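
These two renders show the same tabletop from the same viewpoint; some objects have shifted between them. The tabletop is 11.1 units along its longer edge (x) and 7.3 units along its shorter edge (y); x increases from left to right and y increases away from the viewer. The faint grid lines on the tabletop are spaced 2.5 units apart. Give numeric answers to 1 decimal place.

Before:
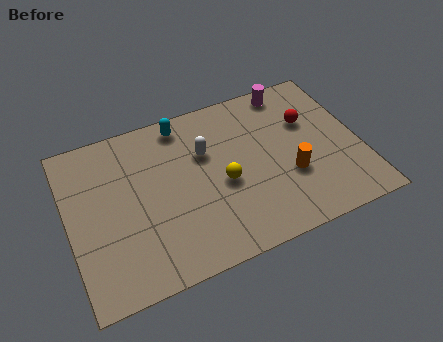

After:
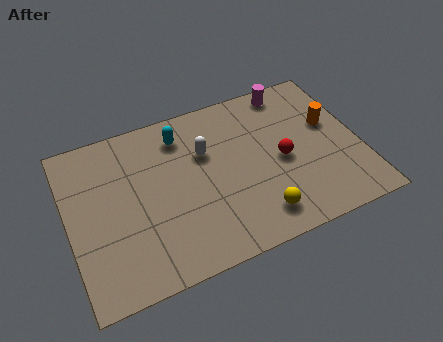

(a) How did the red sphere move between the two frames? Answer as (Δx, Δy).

(-1.2, -1.4)

From the two frames, the red sphere sits at roughly (9.3, 4.8) before and (8.1, 3.4) after.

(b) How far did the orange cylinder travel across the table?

2.5

The orange cylinder was near (8.3, 2.6) before and (10.1, 4.4) after, so it travelled √(1.8² + 1.8²) ≈ 2.5 units.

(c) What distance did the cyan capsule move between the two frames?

0.5

From (4.6, 6.4) to (4.5, 5.9), the cyan capsule covered √(0.1² + 0.5²) ≈ 0.5 units.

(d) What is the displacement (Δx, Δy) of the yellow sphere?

(1.1, -1.9)

The yellow sphere was at about (5.8, 3.2) and moved to about (6.9, 1.3).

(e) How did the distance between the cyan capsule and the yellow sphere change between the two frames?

+1.8

They were about 3.4 units apart before and 5.2 after — 1.8 units further apart.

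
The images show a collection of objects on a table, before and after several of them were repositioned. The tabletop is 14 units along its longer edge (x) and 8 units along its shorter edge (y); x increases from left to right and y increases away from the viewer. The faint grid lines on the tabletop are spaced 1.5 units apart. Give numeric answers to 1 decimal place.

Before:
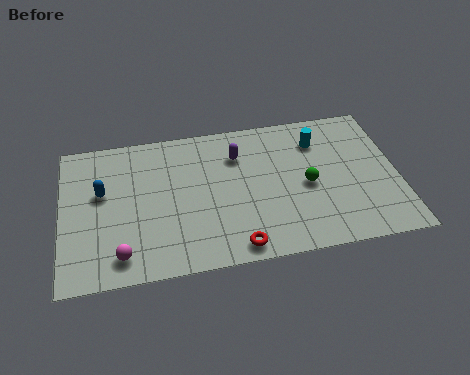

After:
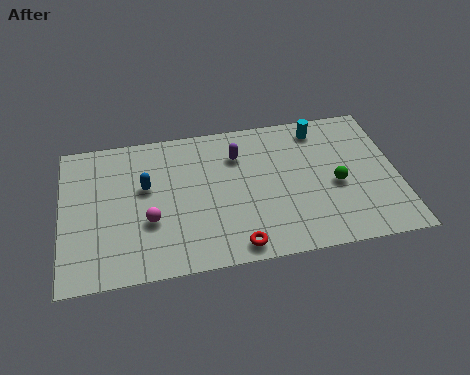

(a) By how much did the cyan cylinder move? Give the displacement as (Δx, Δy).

(0.1, 0.7)

The cyan cylinder started near (10.8, 6.1) and ended near (10.9, 6.8).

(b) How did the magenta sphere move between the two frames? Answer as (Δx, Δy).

(1.2, 1.6)

From the two frames, the magenta sphere sits at roughly (2.4, 1.3) before and (3.6, 2.9) after.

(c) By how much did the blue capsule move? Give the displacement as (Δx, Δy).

(1.8, 0.0)

The blue capsule was at about (1.7, 4.8) and moved to about (3.5, 4.8).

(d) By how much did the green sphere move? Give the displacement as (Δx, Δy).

(1.2, -0.2)

The green sphere was at about (10.2, 3.7) and moved to about (11.4, 3.5).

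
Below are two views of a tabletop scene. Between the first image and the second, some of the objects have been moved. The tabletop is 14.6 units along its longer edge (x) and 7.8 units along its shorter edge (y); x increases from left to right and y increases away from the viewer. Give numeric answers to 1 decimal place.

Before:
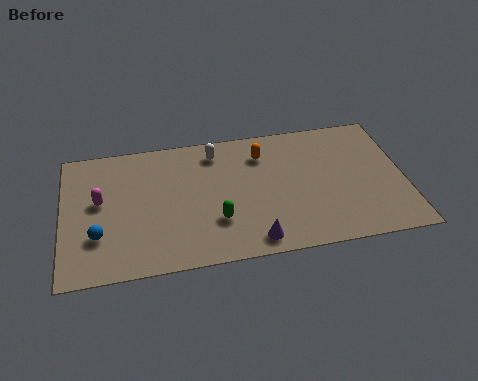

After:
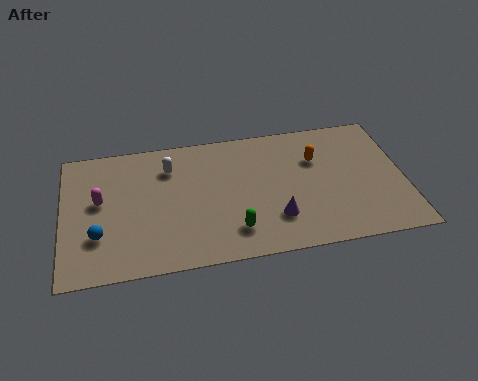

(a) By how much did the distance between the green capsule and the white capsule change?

+0.8

The distance was about 4.1 in the first image and 4.9 in the second, so they moved 0.8 units further apart.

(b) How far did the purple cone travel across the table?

1.5

The purple cone moved from about (8.0, 1.0) to (9.0, 2.1), a distance of √(1.0² + 1.1²) ≈ 1.5.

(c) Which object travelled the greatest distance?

the orange capsule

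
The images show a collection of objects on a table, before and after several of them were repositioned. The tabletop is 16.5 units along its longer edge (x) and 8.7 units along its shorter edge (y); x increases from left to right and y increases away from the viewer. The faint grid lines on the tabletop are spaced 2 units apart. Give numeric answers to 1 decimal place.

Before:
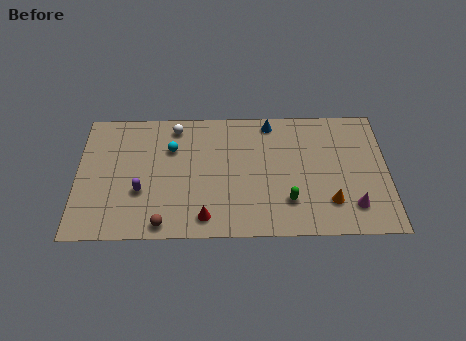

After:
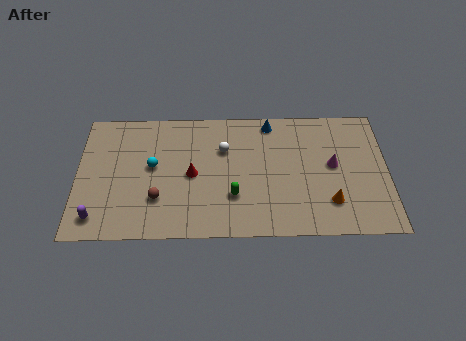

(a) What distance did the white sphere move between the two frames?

3.1

From (5.2, 7.5) to (7.8, 5.9), the white sphere covered √(2.6² + 1.6²) ≈ 3.1 units.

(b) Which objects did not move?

the orange cone and the blue cone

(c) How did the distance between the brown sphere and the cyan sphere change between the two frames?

-2.9

The distance was about 5.1 in the first image and 2.2 in the second, so they moved 2.9 units closer together.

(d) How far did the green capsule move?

2.9

The green capsule moved from about (11.2, 2.3) to (8.3, 2.7), a distance of √(2.9² + 0.4²) ≈ 2.9.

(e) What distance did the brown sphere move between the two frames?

1.7

The brown sphere was near (4.6, 0.9) before and (4.3, 2.6) after, so it travelled √(0.3² + 1.7²) ≈ 1.7 units.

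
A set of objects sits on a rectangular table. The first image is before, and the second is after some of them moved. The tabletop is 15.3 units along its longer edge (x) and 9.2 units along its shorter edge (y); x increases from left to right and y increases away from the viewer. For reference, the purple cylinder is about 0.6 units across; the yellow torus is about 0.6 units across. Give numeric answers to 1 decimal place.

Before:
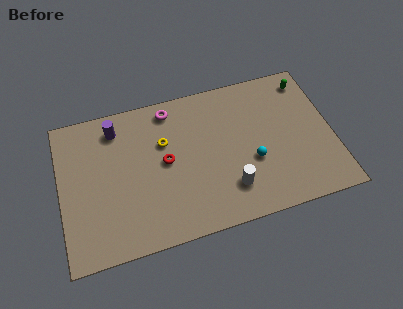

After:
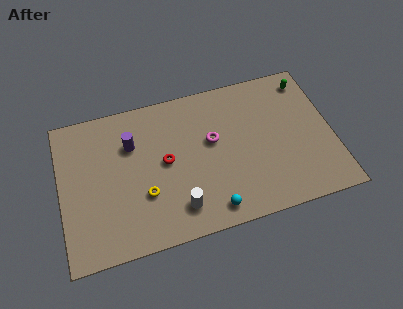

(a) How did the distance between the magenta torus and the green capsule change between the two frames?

-1.7

They were about 7.8 units apart before and 6.1 after — 1.7 units closer together.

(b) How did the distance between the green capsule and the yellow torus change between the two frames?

+2.2

Before: roughly 8.5 units apart; after: 10.7. That's 2.2 units further apart.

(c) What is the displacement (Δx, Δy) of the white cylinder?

(-2.9, -0.4)

The white cylinder started near (9.3, 2.2) and ended near (6.4, 1.8).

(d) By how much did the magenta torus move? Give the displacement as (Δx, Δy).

(2.2, -2.6)

The magenta torus was at about (6.4, 8.0) and moved to about (8.6, 5.4).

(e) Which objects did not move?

the red torus and the green capsule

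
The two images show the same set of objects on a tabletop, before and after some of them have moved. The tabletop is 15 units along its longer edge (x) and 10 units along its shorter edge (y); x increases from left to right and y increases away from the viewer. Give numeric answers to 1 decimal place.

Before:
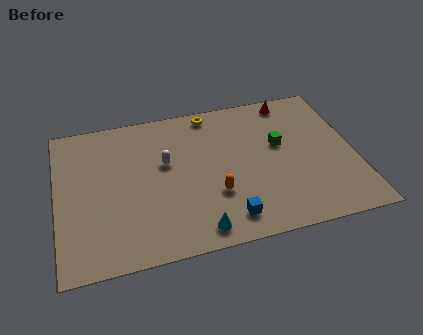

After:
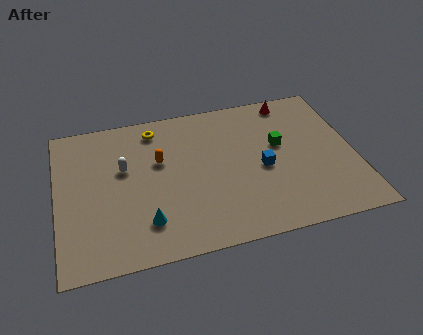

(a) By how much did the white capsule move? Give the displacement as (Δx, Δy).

(-2.1, 0.1)

The white capsule started near (5.5, 6.0) and ended near (3.4, 6.1).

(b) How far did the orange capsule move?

3.9

The orange capsule was near (7.8, 3.3) before and (5.2, 6.2) after, so it travelled √(2.6² + 2.9²) ≈ 3.9 units.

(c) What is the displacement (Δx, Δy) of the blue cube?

(2.0, 2.9)

The blue cube was at about (8.3, 1.6) and moved to about (10.3, 4.5).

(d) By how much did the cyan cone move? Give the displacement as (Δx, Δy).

(-2.5, 1.1)

The cyan cone started near (6.8, 1.2) and ended near (4.3, 2.3).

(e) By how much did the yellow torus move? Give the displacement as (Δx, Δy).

(-2.9, -0.5)

The yellow torus started near (8.0, 9.0) and ended near (5.1, 8.5).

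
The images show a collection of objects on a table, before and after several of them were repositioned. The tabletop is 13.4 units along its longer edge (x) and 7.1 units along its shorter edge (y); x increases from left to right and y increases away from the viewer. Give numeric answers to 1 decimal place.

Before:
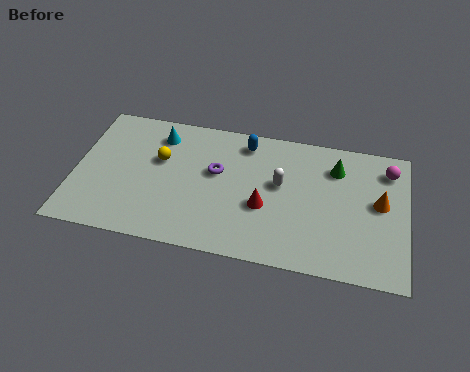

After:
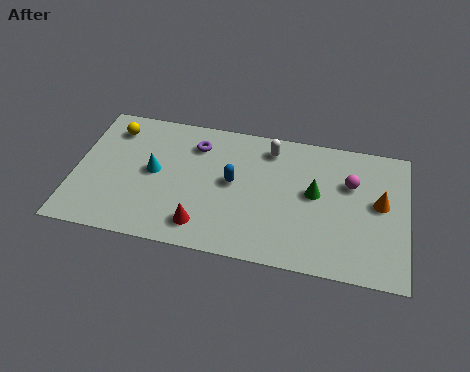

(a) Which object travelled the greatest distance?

the red cone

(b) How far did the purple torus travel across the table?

1.6

The purple torus moved from about (5.7, 4.2) to (4.8, 5.5), a distance of √(0.9² + 1.3²) ≈ 1.6.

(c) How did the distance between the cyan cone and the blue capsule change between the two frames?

-0.3

The distance was about 3.5 in the first image and 3.2 in the second, so they moved 0.3 units closer together.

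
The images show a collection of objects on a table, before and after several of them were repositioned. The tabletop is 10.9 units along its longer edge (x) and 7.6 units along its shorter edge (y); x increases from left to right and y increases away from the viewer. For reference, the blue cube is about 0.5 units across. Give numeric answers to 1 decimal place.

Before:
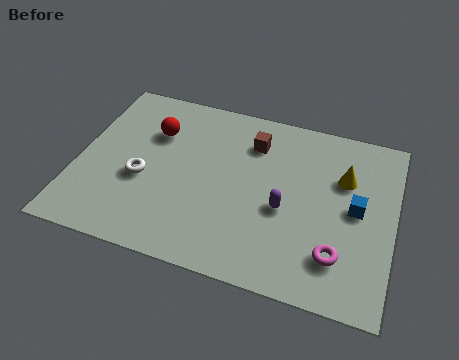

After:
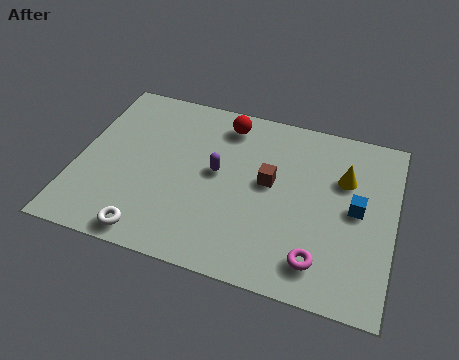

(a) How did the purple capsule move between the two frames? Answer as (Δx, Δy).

(-2.4, 0.9)

The purple capsule was at about (7.2, 3.2) and moved to about (4.8, 4.1).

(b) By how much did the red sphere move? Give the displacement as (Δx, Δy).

(2.4, 1.1)

From the two frames, the red sphere sits at roughly (2.5, 5.3) before and (4.9, 6.4) after.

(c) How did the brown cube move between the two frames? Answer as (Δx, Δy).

(0.7, -1.6)

The brown cube was at about (5.9, 5.8) and moved to about (6.6, 4.2).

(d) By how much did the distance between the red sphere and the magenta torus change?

-1.3

They were about 7.5 units apart before and 6.2 after — 1.3 units closer together.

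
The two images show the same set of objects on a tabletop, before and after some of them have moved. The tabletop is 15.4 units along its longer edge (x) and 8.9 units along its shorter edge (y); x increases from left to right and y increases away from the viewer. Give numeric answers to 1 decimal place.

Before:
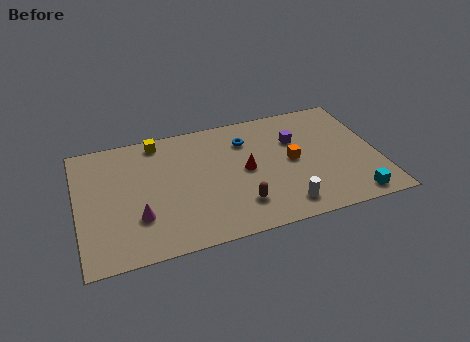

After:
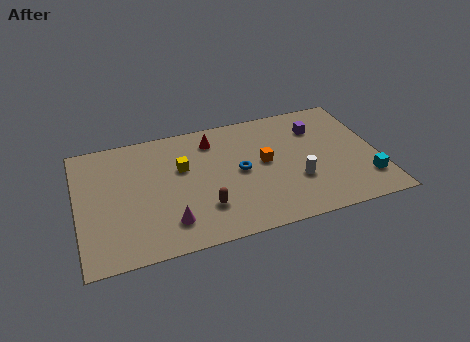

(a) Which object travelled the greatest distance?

the red cone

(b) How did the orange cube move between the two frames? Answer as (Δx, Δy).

(-1.4, 0.3)

The orange cube was at about (11.0, 4.5) and moved to about (9.6, 4.8).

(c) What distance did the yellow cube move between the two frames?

2.5

The yellow cube was near (4.3, 7.9) before and (5.4, 5.6) after, so it travelled √(1.1² + 2.3²) ≈ 2.5 units.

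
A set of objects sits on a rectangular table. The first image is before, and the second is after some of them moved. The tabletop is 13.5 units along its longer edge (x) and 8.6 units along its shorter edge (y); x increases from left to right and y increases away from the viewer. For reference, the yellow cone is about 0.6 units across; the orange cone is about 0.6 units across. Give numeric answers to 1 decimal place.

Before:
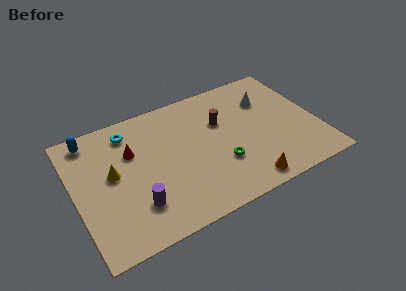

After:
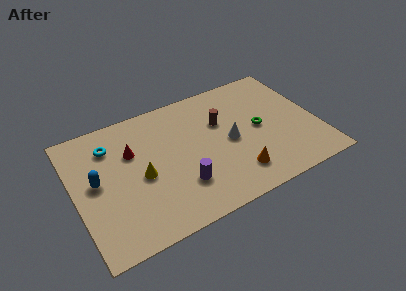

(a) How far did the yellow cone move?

1.7

From (2.1, 4.7) to (3.6, 3.9), the yellow cone covered √(1.5² + 0.8²) ≈ 1.7 units.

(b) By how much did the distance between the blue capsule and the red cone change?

-0.4

The distance was about 2.8 in the first image and 2.4 in the second, so they moved 0.4 units closer together.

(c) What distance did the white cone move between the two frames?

3.1

From (11.0, 6.1) to (8.6, 4.1), the white cone covered √(2.4² + 2.0²) ≈ 3.1 units.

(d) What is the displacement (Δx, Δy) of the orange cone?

(-0.4, 0.8)

The orange cone was at about (9.0, 1.0) and moved to about (8.6, 1.8).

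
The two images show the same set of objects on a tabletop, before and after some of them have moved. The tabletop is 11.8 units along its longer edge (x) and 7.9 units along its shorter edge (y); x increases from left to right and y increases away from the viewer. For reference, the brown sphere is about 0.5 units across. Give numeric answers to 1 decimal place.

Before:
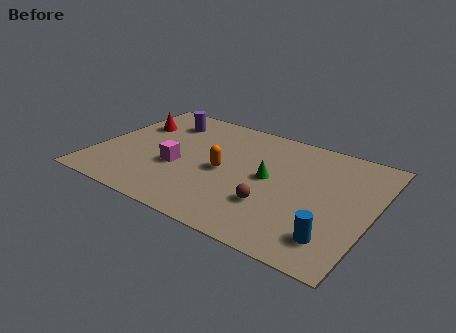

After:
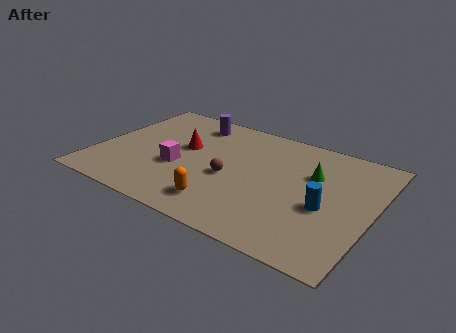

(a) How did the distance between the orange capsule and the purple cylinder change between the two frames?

+1.6

Before: roughly 4.0 units apart; after: 5.6. That's 1.6 units further apart.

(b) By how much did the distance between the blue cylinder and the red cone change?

-3.6

The distance was about 10.0 in the first image and 6.4 in the second, so they moved 3.6 units closer together.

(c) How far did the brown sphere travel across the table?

2.2

The brown sphere moved from about (7.8, 2.4) to (5.8, 3.4), a distance of √(2.0² + 1.0²) ≈ 2.2.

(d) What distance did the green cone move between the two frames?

2.0

From (7.4, 4.1) to (9.1, 5.2), the green cone covered √(1.7² + 1.1²) ≈ 2.0 units.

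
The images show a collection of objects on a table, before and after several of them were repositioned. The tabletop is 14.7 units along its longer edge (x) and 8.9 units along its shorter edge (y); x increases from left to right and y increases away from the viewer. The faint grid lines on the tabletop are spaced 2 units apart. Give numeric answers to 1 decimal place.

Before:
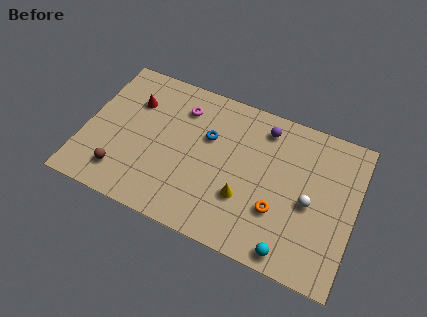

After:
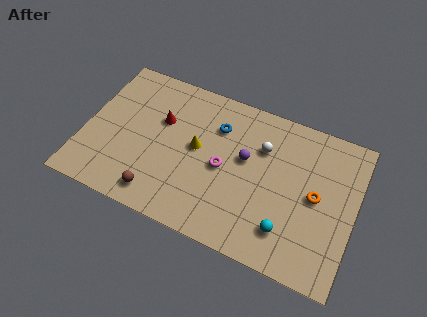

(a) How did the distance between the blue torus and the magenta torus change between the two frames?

+0.4

The distance was about 2.0 in the first image and 2.4 in the second, so they moved 0.4 units further apart.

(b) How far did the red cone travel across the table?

1.7

From (2.4, 6.3) to (4.0, 5.7), the red cone covered √(1.6² + 0.6²) ≈ 1.7 units.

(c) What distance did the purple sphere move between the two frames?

2.3

The purple sphere moved from about (9.5, 7.4) to (8.7, 5.2), a distance of √(0.8² + 2.2²) ≈ 2.3.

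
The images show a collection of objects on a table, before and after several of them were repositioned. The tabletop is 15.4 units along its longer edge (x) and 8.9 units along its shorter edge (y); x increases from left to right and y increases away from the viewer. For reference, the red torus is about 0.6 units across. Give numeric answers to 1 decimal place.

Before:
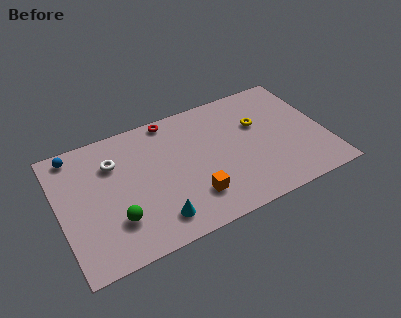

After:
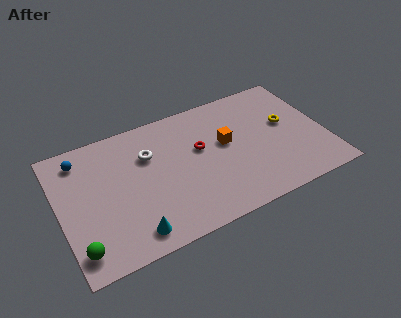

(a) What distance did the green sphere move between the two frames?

2.4

From (3.0, 2.5) to (0.8, 1.5), the green sphere covered √(2.2² + 1.0²) ≈ 2.4 units.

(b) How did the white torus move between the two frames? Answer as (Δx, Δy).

(2.0, -0.3)

The white torus was at about (3.3, 6.4) and moved to about (5.3, 6.1).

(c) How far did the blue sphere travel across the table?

0.6

The blue sphere moved from about (1.2, 7.9) to (1.5, 7.4), a distance of √(0.3² + 0.5²) ≈ 0.6.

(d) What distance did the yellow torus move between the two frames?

1.7

The yellow torus was near (11.7, 5.7) before and (13.3, 5.1) after, so it travelled √(1.6² + 0.6²) ≈ 1.7 units.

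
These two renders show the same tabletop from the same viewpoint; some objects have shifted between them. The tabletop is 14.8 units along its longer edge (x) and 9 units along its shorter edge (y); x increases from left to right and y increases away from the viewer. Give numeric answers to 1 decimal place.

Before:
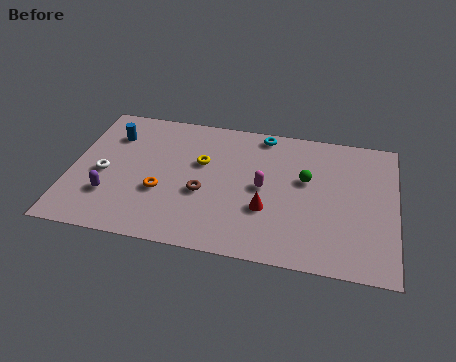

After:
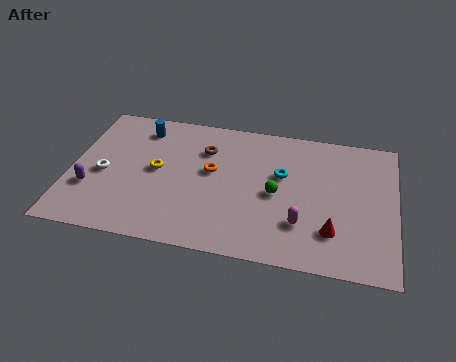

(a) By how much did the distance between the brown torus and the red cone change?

+4.4

They were about 2.9 units apart before and 7.3 after — 4.4 units further apart.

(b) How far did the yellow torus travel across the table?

2.2

From (5.9, 5.6) to (3.9, 4.7), the yellow torus covered √(2.0² + 0.9²) ≈ 2.2 units.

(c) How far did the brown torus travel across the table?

2.9

The brown torus moved from about (6.1, 3.6) to (6.0, 6.5), a distance of √(0.1² + 2.9²) ≈ 2.9.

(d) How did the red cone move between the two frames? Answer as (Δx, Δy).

(3.0, -0.8)

The red cone started near (9.0, 3.1) and ended near (12.0, 2.3).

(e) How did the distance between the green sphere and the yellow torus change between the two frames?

+0.7

They were about 4.8 units apart before and 5.5 after — 0.7 units further apart.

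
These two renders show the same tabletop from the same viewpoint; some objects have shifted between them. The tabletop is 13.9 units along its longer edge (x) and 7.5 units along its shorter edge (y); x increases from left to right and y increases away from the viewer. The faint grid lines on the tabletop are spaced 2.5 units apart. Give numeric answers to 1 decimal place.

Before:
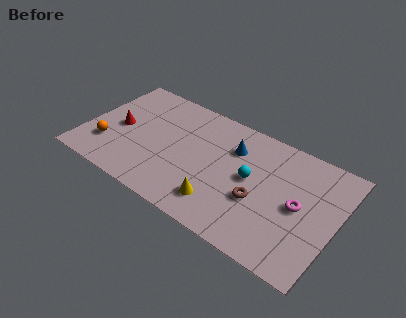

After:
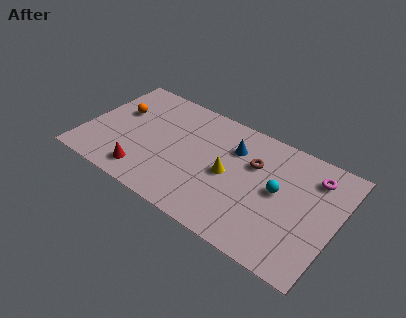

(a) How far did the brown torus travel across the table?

2.2

The brown torus was near (9.8, 2.9) before and (9.2, 5.0) after, so it travelled √(0.6² + 2.1²) ≈ 2.2 units.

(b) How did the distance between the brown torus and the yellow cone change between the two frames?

-0.5

They were about 2.3 units apart before and 1.8 after — 0.5 units closer together.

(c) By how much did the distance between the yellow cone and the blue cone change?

-2.0

Before: roughly 3.8 units apart; after: 1.8. That's 2.0 units closer together.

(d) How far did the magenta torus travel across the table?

2.3

The magenta torus was near (11.9, 3.7) before and (12.4, 5.9) after, so it travelled √(0.5² + 2.2²) ≈ 2.3 units.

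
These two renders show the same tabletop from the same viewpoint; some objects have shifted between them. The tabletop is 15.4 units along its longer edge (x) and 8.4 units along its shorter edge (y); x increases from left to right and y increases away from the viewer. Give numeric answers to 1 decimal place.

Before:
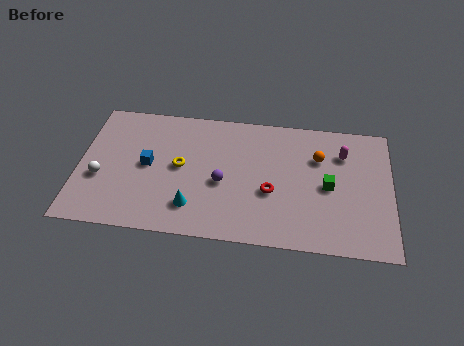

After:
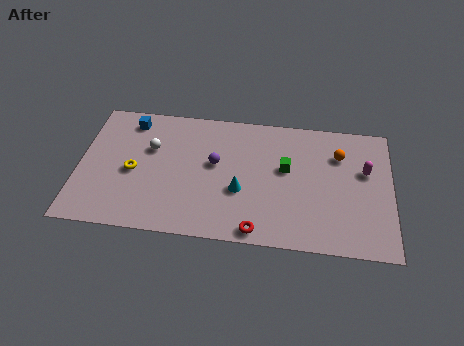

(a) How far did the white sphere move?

3.3

The white sphere moved from about (1.1, 3.2) to (3.5, 5.4), a distance of √(2.4² + 2.2²) ≈ 3.3.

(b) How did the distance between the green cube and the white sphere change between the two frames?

-4.5

Before: roughly 11.2 units apart; after: 6.7. That's 4.5 units closer together.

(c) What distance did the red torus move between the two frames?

2.6

The red torus moved from about (9.5, 3.3) to (8.9, 0.8), a distance of √(0.6² + 2.5²) ≈ 2.6.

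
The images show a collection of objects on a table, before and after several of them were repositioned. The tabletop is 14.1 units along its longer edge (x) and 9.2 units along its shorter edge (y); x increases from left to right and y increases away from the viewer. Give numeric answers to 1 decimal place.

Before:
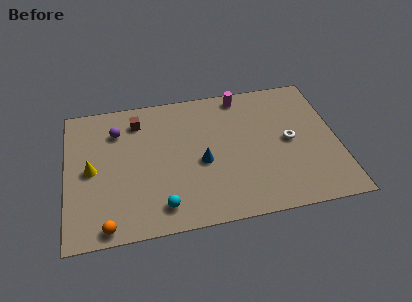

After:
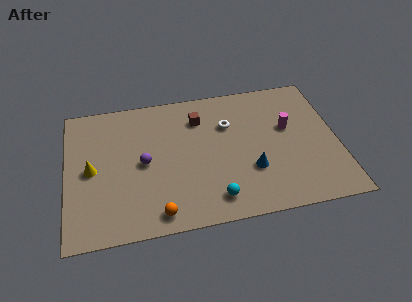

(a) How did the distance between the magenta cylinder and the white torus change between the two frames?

-1.1

Before: roughly 4.3 units apart; after: 3.2. That's 1.1 units closer together.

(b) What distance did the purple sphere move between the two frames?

2.7

From (2.7, 6.9) to (4.0, 4.5), the purple sphere covered √(1.3² + 2.4²) ≈ 2.7 units.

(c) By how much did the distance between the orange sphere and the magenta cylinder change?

-2.1

They were about 10.4 units apart before and 8.3 after — 2.1 units closer together.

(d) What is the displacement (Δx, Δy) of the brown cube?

(3.2, -0.4)

From the two frames, the brown cube sits at roughly (3.8, 7.4) before and (7.0, 7.0) after.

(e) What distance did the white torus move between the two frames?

3.5

From (11.6, 4.6) to (8.5, 6.3), the white torus covered √(3.1² + 1.7²) ≈ 3.5 units.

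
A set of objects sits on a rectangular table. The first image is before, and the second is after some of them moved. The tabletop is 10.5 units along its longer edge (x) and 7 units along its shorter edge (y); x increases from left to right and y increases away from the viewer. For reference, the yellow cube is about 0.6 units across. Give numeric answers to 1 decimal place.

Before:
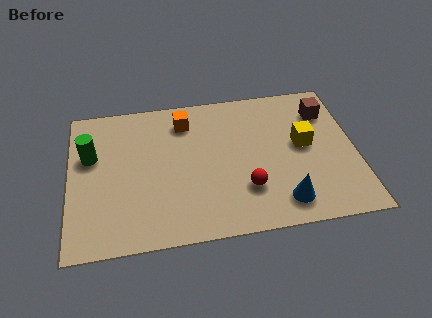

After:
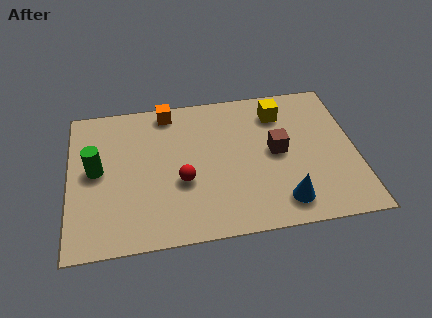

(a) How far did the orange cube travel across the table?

0.8

The orange cube moved from about (4.3, 5.6) to (3.7, 6.2), a distance of √(0.6² + 0.6²) ≈ 0.8.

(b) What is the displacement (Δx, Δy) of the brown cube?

(-1.9, -1.7)

The brown cube was at about (9.5, 5.3) and moved to about (7.6, 3.6).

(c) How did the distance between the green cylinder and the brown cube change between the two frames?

-2.1

Before: roughly 8.7 units apart; after: 6.6. That's 2.1 units closer together.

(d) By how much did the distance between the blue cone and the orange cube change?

+0.8

Before: roughly 5.6 units apart; after: 6.4. That's 0.8 units further apart.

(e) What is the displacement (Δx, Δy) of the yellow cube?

(-0.8, 1.7)

From the two frames, the yellow cube sits at roughly (8.6, 3.8) before and (7.8, 5.5) after.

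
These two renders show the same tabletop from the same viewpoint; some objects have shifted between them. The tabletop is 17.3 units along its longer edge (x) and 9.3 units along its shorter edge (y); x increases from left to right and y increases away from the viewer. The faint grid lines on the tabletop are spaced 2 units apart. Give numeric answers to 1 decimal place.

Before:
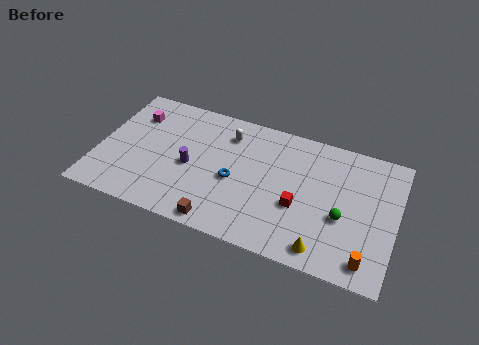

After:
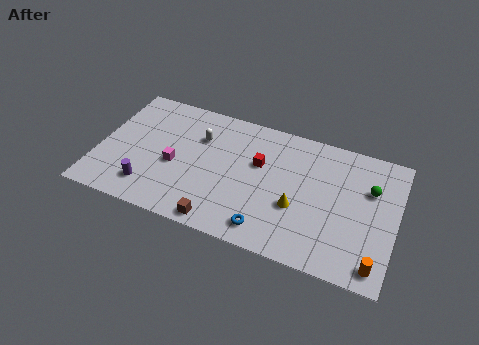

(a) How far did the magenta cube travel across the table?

4.0

From (1.8, 6.9) to (4.5, 4.0), the magenta cube covered √(2.7² + 2.9²) ≈ 4.0 units.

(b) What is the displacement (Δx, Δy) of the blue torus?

(2.2, -2.7)

The blue torus was at about (8.0, 4.1) and moved to about (10.2, 1.4).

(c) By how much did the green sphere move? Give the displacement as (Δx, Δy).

(1.4, 2.5)

The green sphere started near (14.3, 3.7) and ended near (15.7, 6.2).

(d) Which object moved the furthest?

the magenta cube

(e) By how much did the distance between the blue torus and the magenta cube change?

-0.5

They were about 6.8 units apart before and 6.3 after — 0.5 units closer together.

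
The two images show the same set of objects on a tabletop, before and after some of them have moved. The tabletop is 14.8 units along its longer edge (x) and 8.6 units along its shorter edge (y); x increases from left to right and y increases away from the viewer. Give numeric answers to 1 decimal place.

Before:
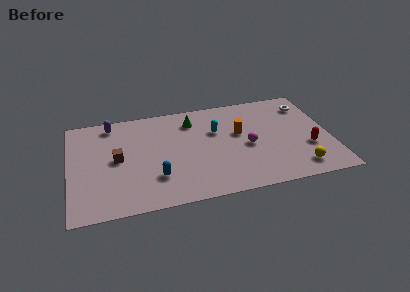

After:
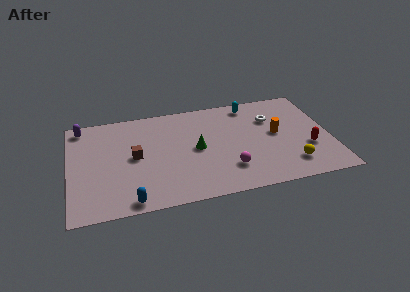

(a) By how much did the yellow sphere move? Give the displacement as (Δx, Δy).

(-0.4, 0.4)

The yellow sphere started near (12.8, 1.4) and ended near (12.4, 1.8).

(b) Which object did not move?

the red capsule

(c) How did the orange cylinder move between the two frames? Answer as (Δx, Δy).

(2.1, -0.5)

From the two frames, the orange cylinder sits at roughly (9.7, 5.1) before and (11.8, 4.6) after.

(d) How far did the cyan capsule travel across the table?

2.8

The cyan capsule moved from about (8.4, 5.6) to (10.5, 7.5), a distance of √(2.1² + 1.9²) ≈ 2.8.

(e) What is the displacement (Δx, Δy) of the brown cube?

(1.0, 0.0)

The brown cube was at about (2.7, 4.4) and moved to about (3.7, 4.4).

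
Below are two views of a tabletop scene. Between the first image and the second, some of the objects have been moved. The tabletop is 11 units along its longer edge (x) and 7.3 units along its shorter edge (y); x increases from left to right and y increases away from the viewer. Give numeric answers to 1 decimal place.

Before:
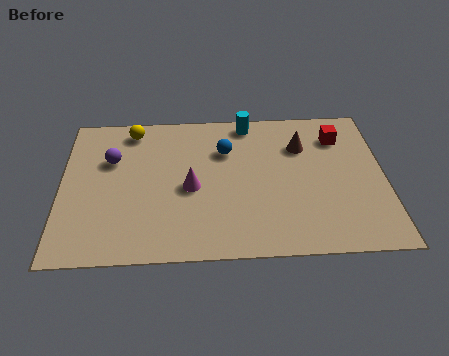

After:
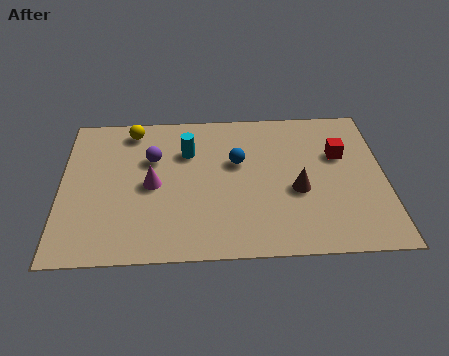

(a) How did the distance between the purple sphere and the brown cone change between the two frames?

-1.3

The distance was about 6.5 in the first image and 5.2 in the second, so they moved 1.3 units closer together.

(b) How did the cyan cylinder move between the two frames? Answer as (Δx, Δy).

(-2.1, -1.4)

The cyan cylinder was at about (6.4, 6.5) and moved to about (4.3, 5.1).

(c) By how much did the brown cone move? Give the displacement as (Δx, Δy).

(-0.2, -2.2)

The brown cone was at about (8.2, 5.2) and moved to about (8.0, 3.0).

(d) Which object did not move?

the yellow sphere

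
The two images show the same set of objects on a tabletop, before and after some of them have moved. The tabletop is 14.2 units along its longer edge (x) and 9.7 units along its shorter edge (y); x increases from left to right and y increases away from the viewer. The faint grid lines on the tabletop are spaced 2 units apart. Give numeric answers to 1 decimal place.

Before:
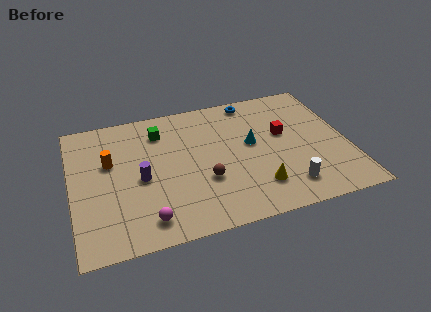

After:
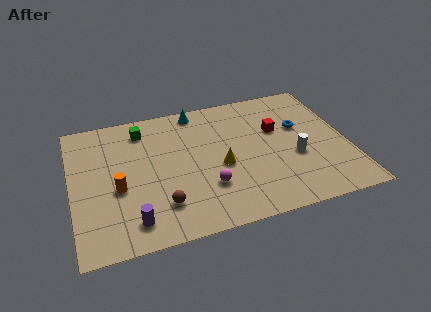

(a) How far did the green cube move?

1.0

The green cube moved from about (4.7, 7.6) to (3.8, 8.0), a distance of √(0.9² + 0.4²) ≈ 1.0.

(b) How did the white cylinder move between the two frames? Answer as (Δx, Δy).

(0.6, 2.0)

The white cylinder started near (10.8, 1.8) and ended near (11.4, 3.8).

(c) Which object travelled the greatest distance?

the cyan cone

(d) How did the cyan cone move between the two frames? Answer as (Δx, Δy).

(-2.6, 3.3)

The cyan cone started near (9.3, 5.4) and ended near (6.7, 8.7).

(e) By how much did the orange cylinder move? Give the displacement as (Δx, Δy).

(0.3, -2.0)

The orange cylinder was at about (2.0, 6.0) and moved to about (2.3, 4.0).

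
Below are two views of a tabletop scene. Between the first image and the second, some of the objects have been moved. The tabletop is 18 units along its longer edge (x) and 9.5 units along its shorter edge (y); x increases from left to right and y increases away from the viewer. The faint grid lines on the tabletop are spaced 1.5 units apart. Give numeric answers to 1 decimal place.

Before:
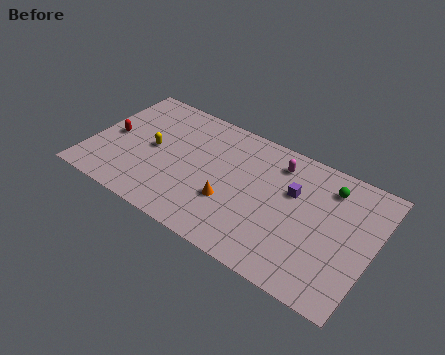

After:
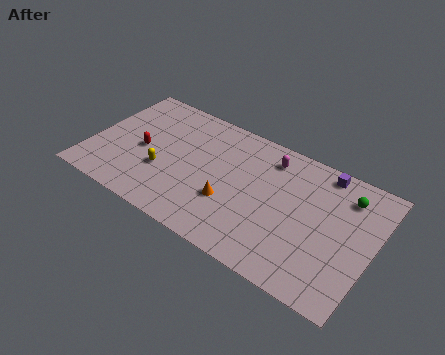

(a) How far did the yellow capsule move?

1.7

The yellow capsule moved from about (3.9, 4.8) to (4.8, 3.4), a distance of √(0.9² + 1.4²) ≈ 1.7.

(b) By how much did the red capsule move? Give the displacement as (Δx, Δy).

(2.0, -0.2)

From the two frames, the red capsule sits at roughly (1.3, 4.6) before and (3.3, 4.4) after.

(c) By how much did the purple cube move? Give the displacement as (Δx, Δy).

(1.6, 2.4)

The purple cube started near (12.8, 6.1) and ended near (14.4, 8.5).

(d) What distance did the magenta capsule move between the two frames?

0.5

The magenta capsule moved from about (11.6, 7.7) to (11.1, 7.8), a distance of √(0.5² + 0.1²) ≈ 0.5.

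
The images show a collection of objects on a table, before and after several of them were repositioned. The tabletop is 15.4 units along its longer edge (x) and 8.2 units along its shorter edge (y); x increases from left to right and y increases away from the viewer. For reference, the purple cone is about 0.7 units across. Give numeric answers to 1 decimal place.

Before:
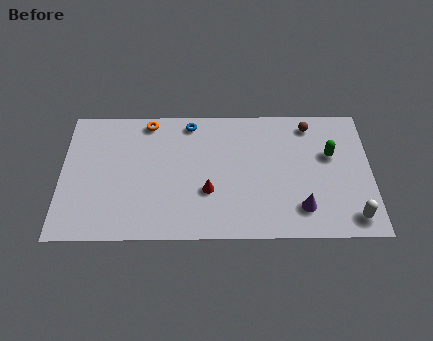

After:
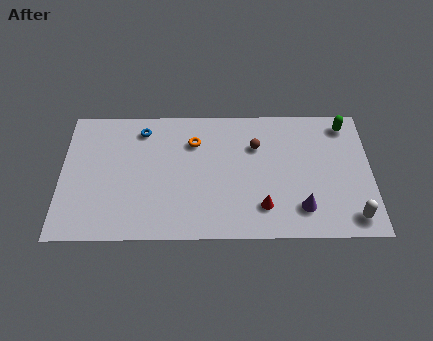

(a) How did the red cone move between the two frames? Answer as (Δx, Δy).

(2.7, -1.0)

The red cone started near (7.3, 2.9) and ended near (10.0, 1.9).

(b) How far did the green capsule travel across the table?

2.1

From (13.4, 5.1) to (14.2, 7.0), the green capsule covered √(0.8² + 1.9²) ≈ 2.1 units.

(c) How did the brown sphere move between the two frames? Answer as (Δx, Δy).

(-2.7, -1.3)

The brown sphere started near (12.4, 7.0) and ended near (9.7, 5.7).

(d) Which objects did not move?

the purple cone and the white capsule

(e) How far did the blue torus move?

2.4

The blue torus moved from about (6.4, 7.2) to (4.0, 6.8), a distance of √(2.4² + 0.4²) ≈ 2.4.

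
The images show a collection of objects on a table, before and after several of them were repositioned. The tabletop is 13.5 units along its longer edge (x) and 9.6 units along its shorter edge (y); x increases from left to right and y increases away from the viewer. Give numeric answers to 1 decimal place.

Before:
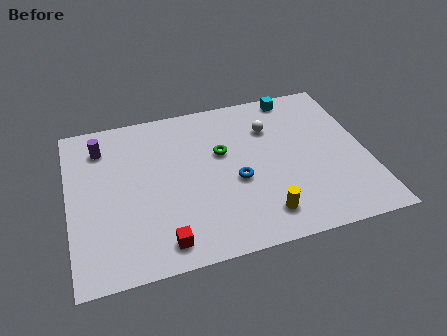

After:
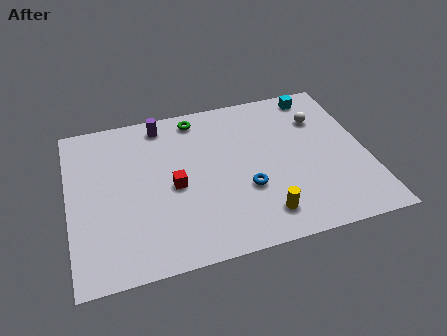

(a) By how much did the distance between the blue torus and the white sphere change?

+1.7

Before: roughly 3.4 units apart; after: 5.1. That's 1.7 units further apart.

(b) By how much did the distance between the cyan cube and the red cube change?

-1.9

The distance was about 9.9 in the first image and 8.0 in the second, so they moved 1.9 units closer together.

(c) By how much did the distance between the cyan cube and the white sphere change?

-0.6

The distance was about 2.2 in the first image and 1.6 in the second, so they moved 0.6 units closer together.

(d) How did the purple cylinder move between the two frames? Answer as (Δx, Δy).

(2.8, 0.8)

The purple cylinder started near (1.6, 7.6) and ended near (4.4, 8.4).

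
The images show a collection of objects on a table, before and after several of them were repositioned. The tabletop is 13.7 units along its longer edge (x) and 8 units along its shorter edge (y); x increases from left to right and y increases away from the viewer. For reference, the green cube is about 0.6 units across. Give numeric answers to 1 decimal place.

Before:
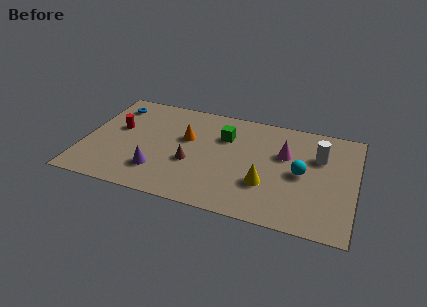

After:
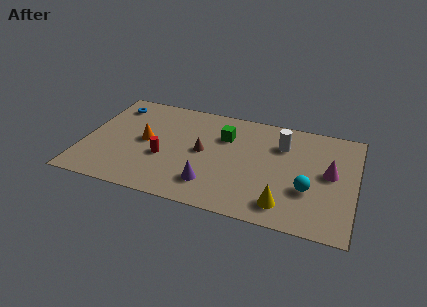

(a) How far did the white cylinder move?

1.9

The white cylinder was near (11.8, 5.4) before and (9.9, 5.8) after, so it travelled √(1.9² + 0.4²) ≈ 1.9 units.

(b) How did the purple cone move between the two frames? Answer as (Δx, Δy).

(2.7, -0.2)

The purple cone was at about (3.9, 2.0) and moved to about (6.6, 1.8).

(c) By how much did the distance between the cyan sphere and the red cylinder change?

-2.1

Before: roughly 9.4 units apart; after: 7.3. That's 2.1 units closer together.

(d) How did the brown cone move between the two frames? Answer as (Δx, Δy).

(0.5, 1.0)

The brown cone was at about (5.5, 3.1) and moved to about (6.0, 4.1).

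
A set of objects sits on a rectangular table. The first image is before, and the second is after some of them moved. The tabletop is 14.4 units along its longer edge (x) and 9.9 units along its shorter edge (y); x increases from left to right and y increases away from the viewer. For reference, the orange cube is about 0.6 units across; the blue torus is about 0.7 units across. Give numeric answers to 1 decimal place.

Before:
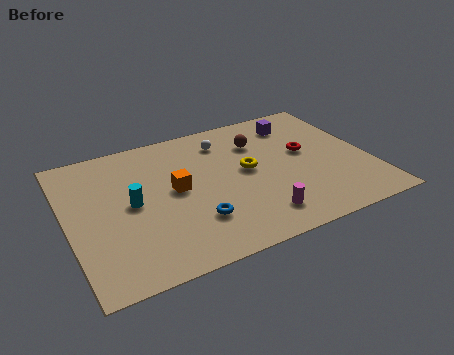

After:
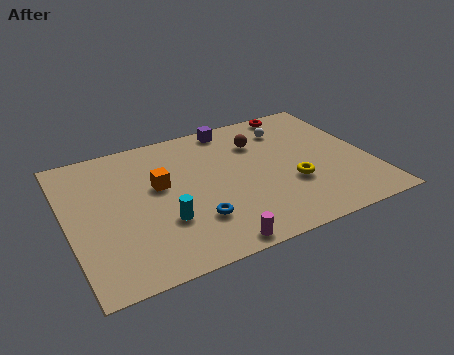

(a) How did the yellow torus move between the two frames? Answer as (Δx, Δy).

(1.9, -1.8)

The yellow torus started near (8.6, 5.3) and ended near (10.5, 3.5).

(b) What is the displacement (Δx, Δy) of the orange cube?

(-0.7, 0.6)

From the two frames, the orange cube sits at roughly (5.1, 5.2) before and (4.4, 5.8) after.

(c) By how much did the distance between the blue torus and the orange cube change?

+0.8

Before: roughly 2.6 units apart; after: 3.4. That's 0.8 units further apart.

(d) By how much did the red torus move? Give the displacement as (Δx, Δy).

(0.1, 3.4)

The red torus was at about (11.5, 5.6) and moved to about (11.6, 9.0).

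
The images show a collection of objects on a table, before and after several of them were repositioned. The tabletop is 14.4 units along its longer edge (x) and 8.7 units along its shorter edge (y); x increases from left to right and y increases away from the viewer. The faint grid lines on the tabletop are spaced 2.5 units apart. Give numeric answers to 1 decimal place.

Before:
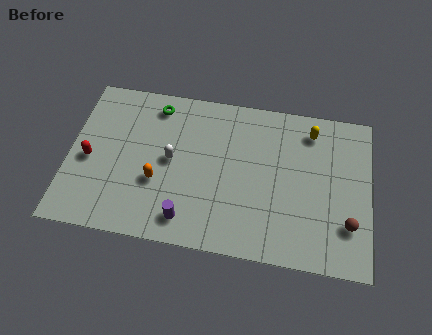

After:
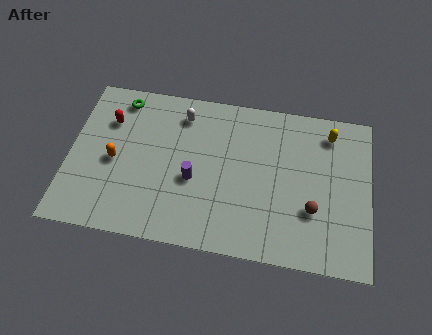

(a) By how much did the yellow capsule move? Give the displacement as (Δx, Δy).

(0.9, 0.0)

The yellow capsule started near (11.5, 7.2) and ended near (12.4, 7.2).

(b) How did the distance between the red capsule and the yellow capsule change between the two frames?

-0.4

The distance was about 11.0 in the first image and 10.6 in the second, so they moved 0.4 units closer together.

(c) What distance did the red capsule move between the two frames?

2.4

The red capsule was near (1.0, 3.9) before and (1.8, 6.2) after, so it travelled √(0.8² + 2.3²) ≈ 2.4 units.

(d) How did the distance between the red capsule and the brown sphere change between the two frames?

-2.1

Before: roughly 12.5 units apart; after: 10.4. That's 2.1 units closer together.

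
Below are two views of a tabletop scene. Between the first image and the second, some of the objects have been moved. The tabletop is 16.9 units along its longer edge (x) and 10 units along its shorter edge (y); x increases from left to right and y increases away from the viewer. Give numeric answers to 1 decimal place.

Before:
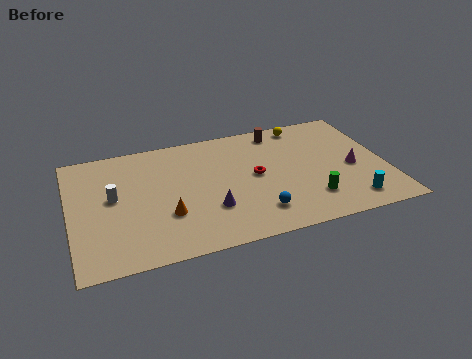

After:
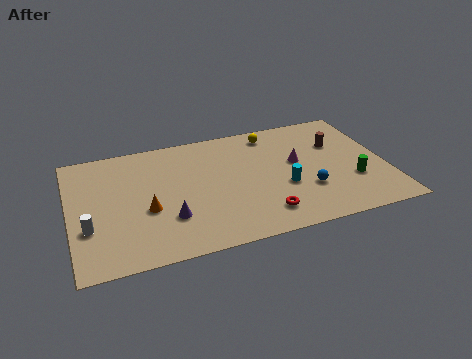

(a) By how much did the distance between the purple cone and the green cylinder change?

+4.6

They were about 5.3 units apart before and 9.9 after — 4.6 units further apart.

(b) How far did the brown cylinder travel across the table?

3.6

The brown cylinder moved from about (11.5, 8.7) to (14.5, 6.7), a distance of √(3.0² + 2.0²) ≈ 3.6.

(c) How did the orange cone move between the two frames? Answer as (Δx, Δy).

(-1.0, 0.7)

The orange cone started near (5.0, 3.3) and ended near (4.0, 4.0).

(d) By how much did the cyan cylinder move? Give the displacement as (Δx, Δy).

(-3.4, 2.2)

The cyan cylinder was at about (14.7, 1.6) and moved to about (11.3, 3.8).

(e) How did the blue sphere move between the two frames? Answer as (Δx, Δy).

(2.8, 1.1)

The blue sphere started near (9.7, 2.1) and ended near (12.5, 3.2).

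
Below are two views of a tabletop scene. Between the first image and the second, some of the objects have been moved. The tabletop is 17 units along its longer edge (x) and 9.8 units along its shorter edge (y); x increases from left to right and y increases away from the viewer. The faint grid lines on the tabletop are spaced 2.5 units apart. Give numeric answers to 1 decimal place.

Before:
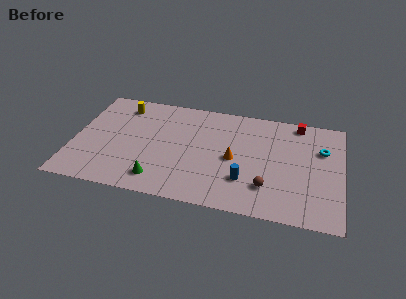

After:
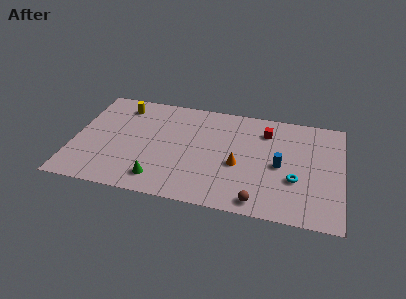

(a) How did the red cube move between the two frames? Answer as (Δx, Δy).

(-2.0, -1.2)

The red cube was at about (14.1, 8.8) and moved to about (12.1, 7.6).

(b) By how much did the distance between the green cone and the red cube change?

-2.3

They were about 11.1 units apart before and 8.8 after — 2.3 units closer together.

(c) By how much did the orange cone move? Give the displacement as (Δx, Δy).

(0.3, -0.5)

From the two frames, the orange cone sits at roughly (10.2, 4.6) before and (10.5, 4.1) after.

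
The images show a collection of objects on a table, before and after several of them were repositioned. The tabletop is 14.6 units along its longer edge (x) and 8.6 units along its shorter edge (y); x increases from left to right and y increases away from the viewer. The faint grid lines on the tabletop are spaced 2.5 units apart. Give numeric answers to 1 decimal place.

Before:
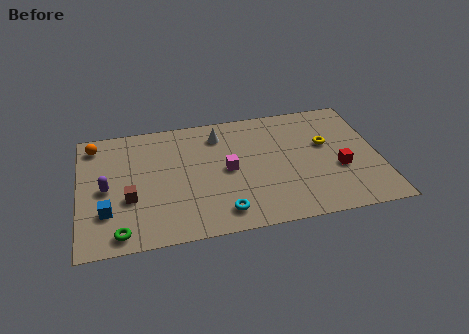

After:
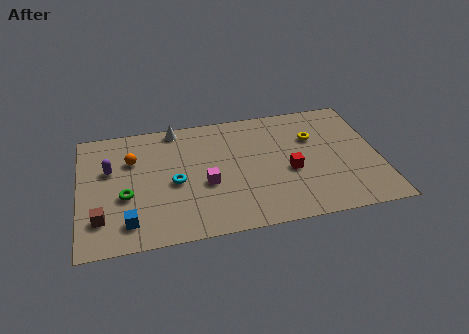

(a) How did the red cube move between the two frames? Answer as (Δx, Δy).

(-2.4, 0.3)

From the two frames, the red cube sits at roughly (12.6, 3.3) before and (10.2, 3.6) after.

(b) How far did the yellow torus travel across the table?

0.8

The yellow torus was near (12.1, 5.2) before and (11.5, 5.8) after, so it travelled √(0.6² + 0.6²) ≈ 0.8 units.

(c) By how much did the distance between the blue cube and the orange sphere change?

-0.5

The distance was about 4.8 in the first image and 4.3 in the second, so they moved 0.5 units closer together.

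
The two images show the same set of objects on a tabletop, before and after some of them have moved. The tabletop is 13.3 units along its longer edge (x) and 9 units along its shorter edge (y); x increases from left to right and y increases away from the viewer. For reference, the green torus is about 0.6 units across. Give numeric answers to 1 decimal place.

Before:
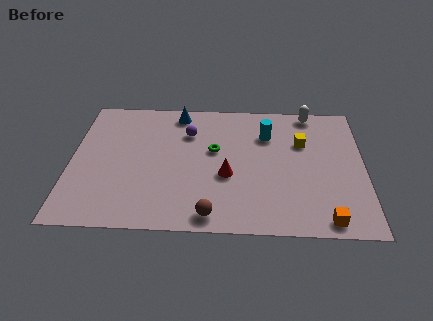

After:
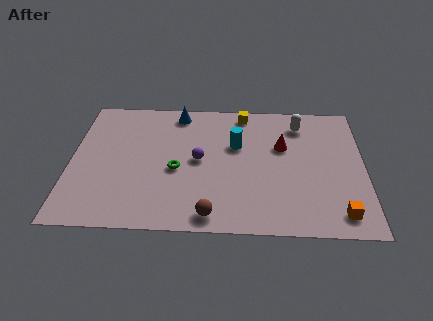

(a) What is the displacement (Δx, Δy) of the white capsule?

(-0.5, -0.9)

The white capsule started near (10.9, 8.2) and ended near (10.4, 7.3).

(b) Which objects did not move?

the brown sphere and the blue cone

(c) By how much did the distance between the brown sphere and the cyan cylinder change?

-1.2

They were about 6.0 units apart before and 4.8 after — 1.2 units closer together.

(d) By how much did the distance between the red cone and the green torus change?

+3.3

Before: roughly 1.8 units apart; after: 5.1. That's 3.3 units further apart.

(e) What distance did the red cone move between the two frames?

3.3

The red cone moved from about (7.1, 3.6) to (9.6, 5.7), a distance of √(2.5² + 2.1²) ≈ 3.3.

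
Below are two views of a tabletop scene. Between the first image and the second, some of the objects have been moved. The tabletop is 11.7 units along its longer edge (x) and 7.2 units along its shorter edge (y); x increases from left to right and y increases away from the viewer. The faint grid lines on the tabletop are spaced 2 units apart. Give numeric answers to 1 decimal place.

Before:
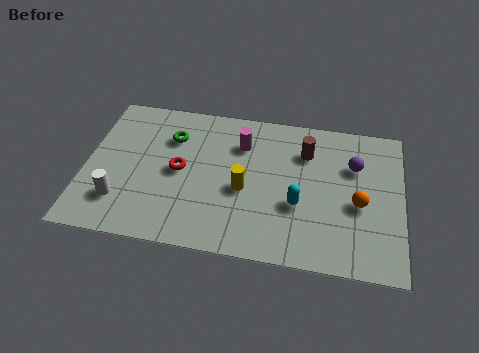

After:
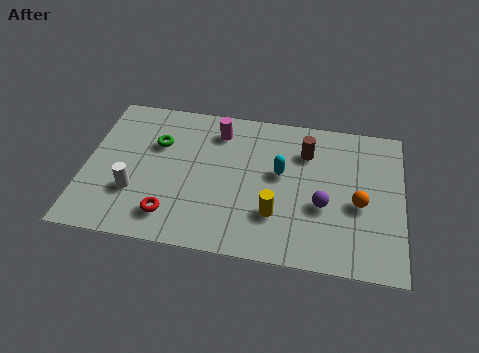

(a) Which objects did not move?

the brown cylinder and the orange sphere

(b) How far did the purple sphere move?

2.4

From (9.9, 4.9) to (8.8, 2.8), the purple sphere covered √(1.1² + 2.1²) ≈ 2.4 units.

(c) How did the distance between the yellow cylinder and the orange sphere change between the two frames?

-1.0

The distance was about 4.2 in the first image and 3.2 in the second, so they moved 1.0 units closer together.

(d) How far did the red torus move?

2.2

The red torus was near (3.5, 3.6) before and (3.3, 1.4) after, so it travelled √(0.2² + 2.2²) ≈ 2.2 units.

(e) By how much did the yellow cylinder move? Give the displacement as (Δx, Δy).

(1.2, -1.0)

From the two frames, the yellow cylinder sits at roughly (5.9, 3.1) before and (7.1, 2.1) after.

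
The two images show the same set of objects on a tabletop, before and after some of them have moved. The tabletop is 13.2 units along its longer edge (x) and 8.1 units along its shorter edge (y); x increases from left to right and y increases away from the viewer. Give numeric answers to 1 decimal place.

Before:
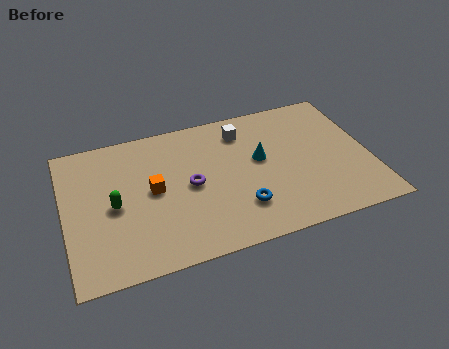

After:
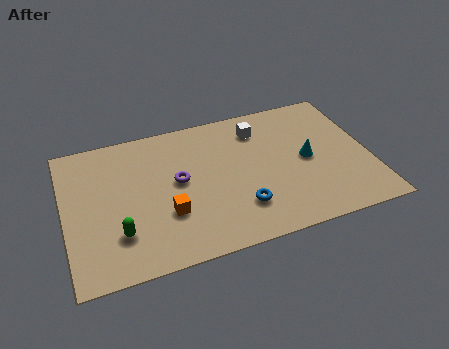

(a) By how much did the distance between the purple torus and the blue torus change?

+0.6

They were about 2.8 units apart before and 3.4 after — 0.6 units further apart.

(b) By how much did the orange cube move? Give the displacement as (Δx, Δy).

(0.5, -1.5)

The orange cube was at about (3.8, 4.2) and moved to about (4.3, 2.7).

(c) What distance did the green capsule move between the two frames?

1.6

From (2.1, 3.8) to (2.2, 2.2), the green capsule covered √(0.1² + 1.6²) ≈ 1.6 units.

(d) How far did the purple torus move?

0.6

From (5.4, 4.0) to (4.9, 4.4), the purple torus covered √(0.5² + 0.4²) ≈ 0.6 units.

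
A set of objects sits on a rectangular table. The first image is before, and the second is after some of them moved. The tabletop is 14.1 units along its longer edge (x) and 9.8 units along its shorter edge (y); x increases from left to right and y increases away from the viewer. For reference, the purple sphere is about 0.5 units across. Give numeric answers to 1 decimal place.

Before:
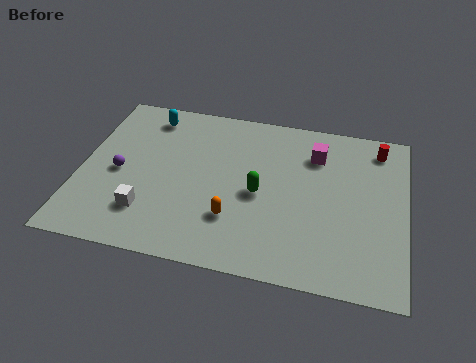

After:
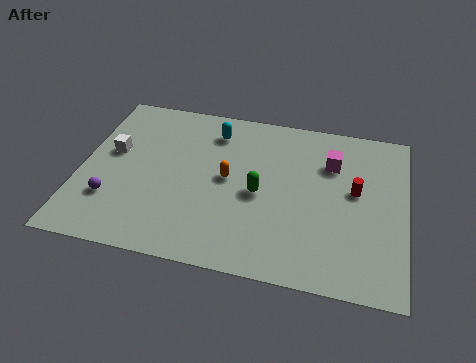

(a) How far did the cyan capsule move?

2.9

From (2.7, 8.3) to (5.6, 7.9), the cyan capsule covered √(2.9² + 0.4²) ≈ 2.9 units.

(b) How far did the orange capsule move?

2.3

The orange capsule was near (6.8, 2.8) before and (6.4, 5.1) after, so it travelled √(0.4² + 2.3²) ≈ 2.3 units.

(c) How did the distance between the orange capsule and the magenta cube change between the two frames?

-0.9

They were about 5.7 units apart before and 4.8 after — 0.9 units closer together.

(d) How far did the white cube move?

3.8

The white cube was near (3.1, 2.4) before and (1.3, 5.7) after, so it travelled √(1.8² + 3.3²) ≈ 3.8 units.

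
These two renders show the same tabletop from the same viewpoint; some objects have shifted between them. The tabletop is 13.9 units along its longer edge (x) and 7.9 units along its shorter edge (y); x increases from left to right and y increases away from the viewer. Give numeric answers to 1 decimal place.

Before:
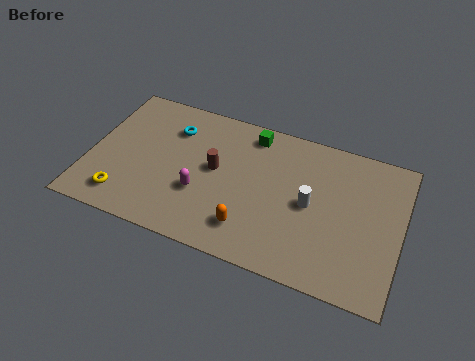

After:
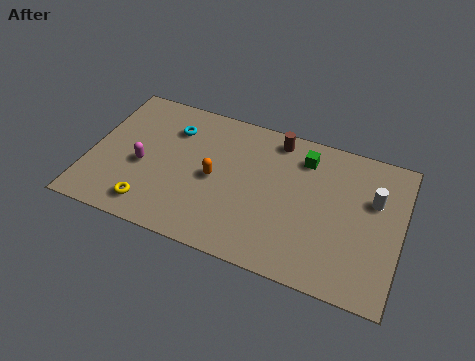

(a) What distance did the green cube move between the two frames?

2.5

The green cube was near (7.0, 6.8) before and (9.4, 6.3) after, so it travelled √(2.4² + 0.5²) ≈ 2.5 units.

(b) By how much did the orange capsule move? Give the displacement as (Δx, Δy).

(-1.8, 2.1)

The orange capsule started near (7.4, 1.7) and ended near (5.6, 3.8).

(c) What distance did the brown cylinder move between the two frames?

3.6

The brown cylinder was near (5.6, 4.3) before and (8.1, 6.9) after, so it travelled √(2.5² + 2.6²) ≈ 3.6 units.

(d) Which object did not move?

the cyan torus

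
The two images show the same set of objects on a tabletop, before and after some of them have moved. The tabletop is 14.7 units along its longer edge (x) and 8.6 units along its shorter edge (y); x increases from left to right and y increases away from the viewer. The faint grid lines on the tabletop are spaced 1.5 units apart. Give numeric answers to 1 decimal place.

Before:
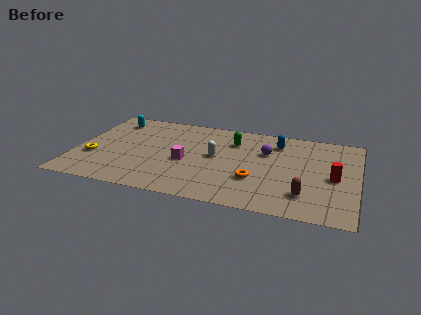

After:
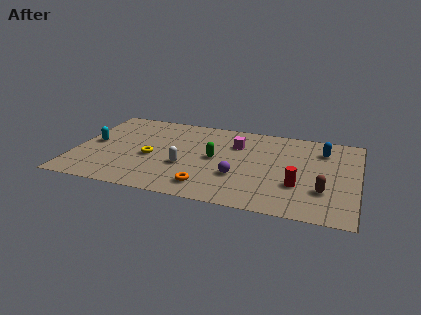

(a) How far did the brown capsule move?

1.1

From (12.1, 2.0) to (13.0, 2.6), the brown capsule covered √(0.9² + 0.6²) ≈ 1.1 units.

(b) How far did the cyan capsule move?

2.8

The cyan capsule was near (1.6, 7.1) before and (0.9, 4.4) after, so it travelled √(0.7² + 2.7²) ≈ 2.8 units.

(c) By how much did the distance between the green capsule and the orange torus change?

-1.0

They were about 3.9 units apart before and 2.9 after — 1.0 units closer together.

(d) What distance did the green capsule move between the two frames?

2.2

From (8.1, 6.4) to (7.3, 4.4), the green capsule covered √(0.8² + 2.0²) ≈ 2.2 units.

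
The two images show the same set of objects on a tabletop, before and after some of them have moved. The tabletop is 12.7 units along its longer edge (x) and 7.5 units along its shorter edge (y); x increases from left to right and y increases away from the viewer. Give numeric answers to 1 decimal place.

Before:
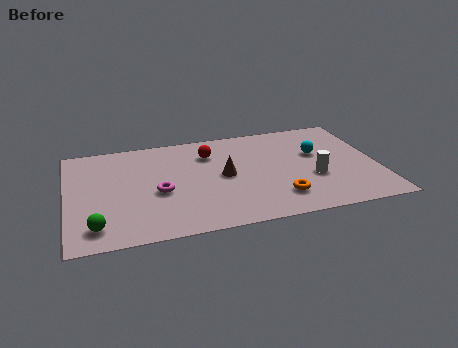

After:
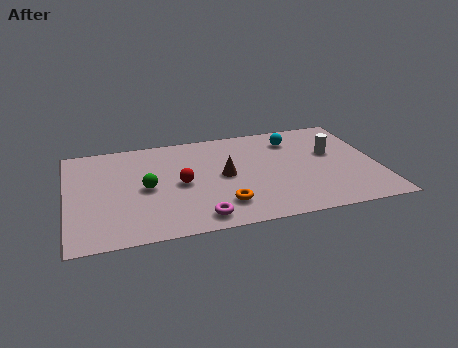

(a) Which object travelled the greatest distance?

the green sphere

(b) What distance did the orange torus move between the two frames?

2.3

The orange torus was near (8.5, 1.7) before and (6.2, 1.7) after, so it travelled √(2.3² + 0.0²) ≈ 2.3 units.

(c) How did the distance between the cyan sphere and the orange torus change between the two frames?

+1.9

Before: roughly 3.4 units apart; after: 5.3. That's 1.9 units further apart.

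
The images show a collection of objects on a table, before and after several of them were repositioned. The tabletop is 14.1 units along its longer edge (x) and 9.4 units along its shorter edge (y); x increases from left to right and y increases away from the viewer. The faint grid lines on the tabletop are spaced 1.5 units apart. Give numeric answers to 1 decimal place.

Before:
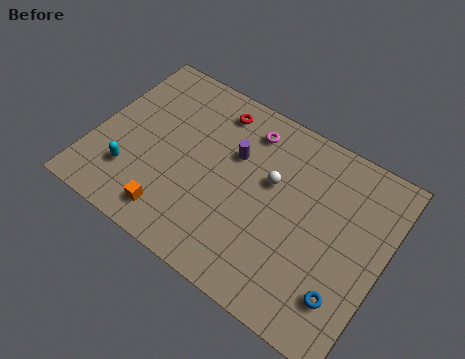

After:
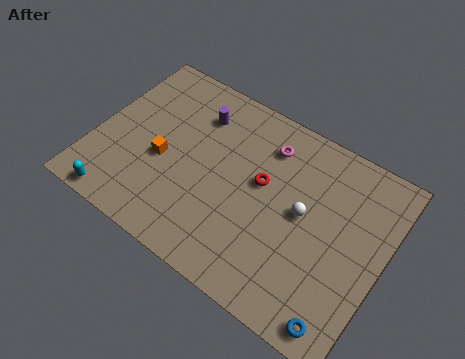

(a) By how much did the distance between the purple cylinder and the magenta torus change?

+1.9

The distance was about 1.6 in the first image and 3.5 in the second, so they moved 1.9 units further apart.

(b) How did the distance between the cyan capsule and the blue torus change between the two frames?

+0.4

Before: roughly 10.6 units apart; after: 11.0. That's 0.4 units further apart.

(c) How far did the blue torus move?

1.2

The blue torus moved from about (12.7, 2.2) to (12.8, 1.0), a distance of √(0.1² + 1.2²) ≈ 1.2.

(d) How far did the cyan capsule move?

1.7

The cyan capsule moved from about (2.1, 2.5) to (1.8, 0.8), a distance of √(0.3² + 1.7²) ≈ 1.7.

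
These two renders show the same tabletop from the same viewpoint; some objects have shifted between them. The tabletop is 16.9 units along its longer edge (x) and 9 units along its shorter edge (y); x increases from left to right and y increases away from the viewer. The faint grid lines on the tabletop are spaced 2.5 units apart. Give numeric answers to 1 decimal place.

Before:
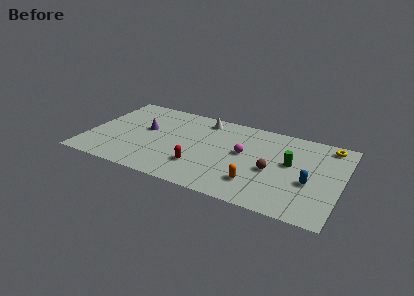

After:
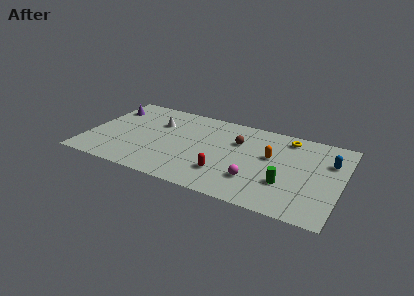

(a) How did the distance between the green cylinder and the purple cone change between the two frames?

+3.2

The distance was about 9.8 in the first image and 13.0 in the second, so they moved 3.2 units further apart.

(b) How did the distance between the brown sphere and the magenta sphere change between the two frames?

+1.6

Before: roughly 2.3 units apart; after: 3.9. That's 1.6 units further apart.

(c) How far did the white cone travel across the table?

3.4

The white cone was near (7.4, 7.7) before and (4.4, 6.2) after, so it travelled √(3.0² + 1.5²) ≈ 3.4 units.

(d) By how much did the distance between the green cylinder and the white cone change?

+3.0

They were about 6.6 units apart before and 9.6 after — 3.0 units further apart.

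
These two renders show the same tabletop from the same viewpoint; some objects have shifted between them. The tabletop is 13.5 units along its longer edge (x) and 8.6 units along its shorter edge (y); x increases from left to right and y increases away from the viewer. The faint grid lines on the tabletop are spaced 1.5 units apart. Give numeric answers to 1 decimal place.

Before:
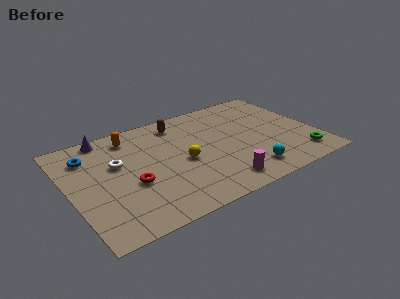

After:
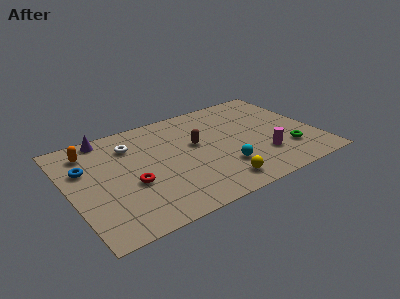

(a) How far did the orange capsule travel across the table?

2.3

The orange capsule was near (3.7, 7.2) before and (1.4, 7.0) after, so it travelled √(2.3² + 0.2²) ≈ 2.3 units.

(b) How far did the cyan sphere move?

1.5

The cyan sphere moved from about (9.3, 1.5) to (8.1, 2.4), a distance of √(1.2² + 0.9²) ≈ 1.5.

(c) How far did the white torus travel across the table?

1.5

From (2.7, 5.3) to (3.6, 6.5), the white torus covered √(0.9² + 1.2²) ≈ 1.5 units.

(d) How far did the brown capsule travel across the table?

2.3

The brown capsule was near (6.4, 7.2) before and (7.0, 5.0) after, so it travelled √(0.6² + 2.2²) ≈ 2.3 units.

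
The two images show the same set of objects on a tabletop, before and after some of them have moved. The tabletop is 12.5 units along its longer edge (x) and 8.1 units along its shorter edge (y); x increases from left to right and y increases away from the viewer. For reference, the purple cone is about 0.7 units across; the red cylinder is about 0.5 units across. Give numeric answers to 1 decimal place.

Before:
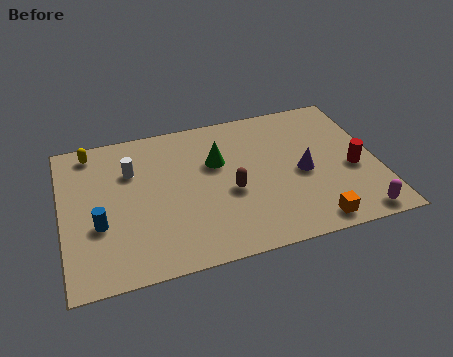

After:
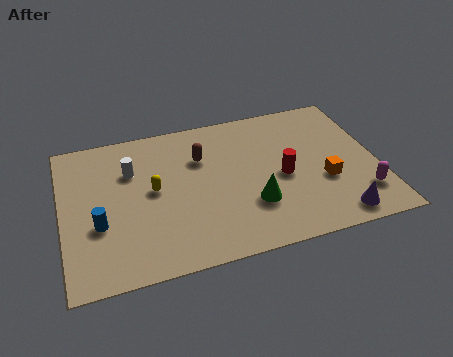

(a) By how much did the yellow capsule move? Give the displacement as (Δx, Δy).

(2.3, -2.8)

The yellow capsule was at about (1.3, 7.1) and moved to about (3.6, 4.3).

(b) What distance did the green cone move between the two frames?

3.0

The green cone was near (6.2, 5.2) before and (7.4, 2.5) after, so it travelled √(1.2² + 2.7²) ≈ 3.0 units.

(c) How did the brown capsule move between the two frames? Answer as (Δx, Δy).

(-1.0, 2.2)

From the two frames, the brown capsule sits at roughly (6.6, 3.4) before and (5.6, 5.6) after.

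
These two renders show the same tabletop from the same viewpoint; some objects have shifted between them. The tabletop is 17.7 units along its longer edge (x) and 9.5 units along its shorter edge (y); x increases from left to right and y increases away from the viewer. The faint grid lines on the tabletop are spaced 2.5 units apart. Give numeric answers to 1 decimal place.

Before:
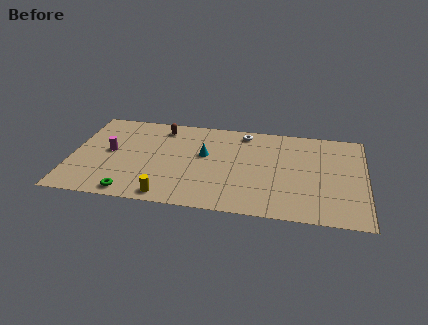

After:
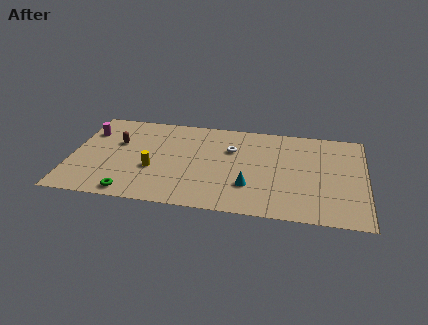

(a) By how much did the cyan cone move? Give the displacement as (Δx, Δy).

(2.8, -2.8)

From the two frames, the cyan cone sits at roughly (8.0, 5.6) before and (10.8, 2.8) after.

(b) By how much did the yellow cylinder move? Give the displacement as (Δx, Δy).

(-1.0, 2.6)

The yellow cylinder started near (6.0, 1.0) and ended near (5.0, 3.6).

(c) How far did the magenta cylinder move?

2.4

From (2.3, 5.0) to (0.9, 6.9), the magenta cylinder covered √(1.4² + 1.9²) ≈ 2.4 units.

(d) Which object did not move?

the green torus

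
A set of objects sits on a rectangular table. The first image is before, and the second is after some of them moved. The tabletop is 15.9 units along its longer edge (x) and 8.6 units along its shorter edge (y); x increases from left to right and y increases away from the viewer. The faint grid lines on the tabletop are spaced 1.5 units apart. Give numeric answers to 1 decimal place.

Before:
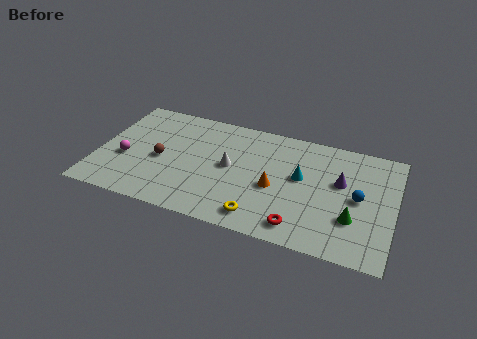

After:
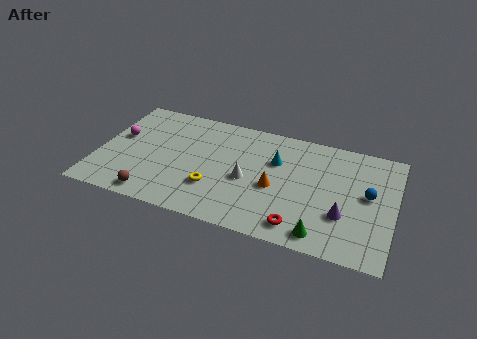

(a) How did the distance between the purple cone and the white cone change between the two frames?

-0.6

They were about 5.9 units apart before and 5.3 after — 0.6 units closer together.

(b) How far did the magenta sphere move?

1.7

The magenta sphere moved from about (1.5, 3.4) to (1.0, 5.0), a distance of √(0.5² + 1.6²) ≈ 1.7.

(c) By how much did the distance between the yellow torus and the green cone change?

+1.1

Before: roughly 5.0 units apart; after: 6.1. That's 1.1 units further apart.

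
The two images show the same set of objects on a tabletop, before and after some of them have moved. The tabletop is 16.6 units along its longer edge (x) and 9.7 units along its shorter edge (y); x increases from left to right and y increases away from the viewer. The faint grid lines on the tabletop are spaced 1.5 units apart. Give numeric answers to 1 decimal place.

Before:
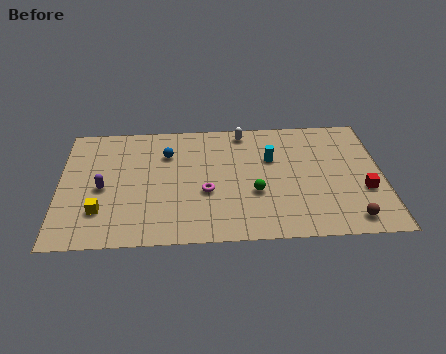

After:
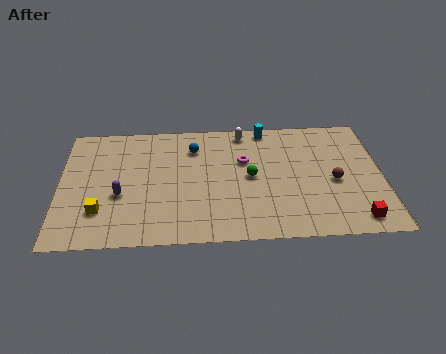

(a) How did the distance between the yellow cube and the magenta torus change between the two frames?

+2.7

The distance was about 5.5 in the first image and 8.2 in the second, so they moved 2.7 units further apart.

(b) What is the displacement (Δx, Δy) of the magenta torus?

(2.0, 2.4)

The magenta torus started near (7.5, 3.8) and ended near (9.5, 6.2).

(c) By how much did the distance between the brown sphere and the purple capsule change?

-2.0

The distance was about 13.0 in the first image and 11.0 in the second, so they moved 2.0 units closer together.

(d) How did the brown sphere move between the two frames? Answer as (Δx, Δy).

(-0.7, 3.0)

The brown sphere was at about (14.8, 1.3) and moved to about (14.1, 4.3).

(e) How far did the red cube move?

2.3

The red cube moved from about (15.6, 3.5) to (15.1, 1.3), a distance of √(0.5² + 2.2²) ≈ 2.3.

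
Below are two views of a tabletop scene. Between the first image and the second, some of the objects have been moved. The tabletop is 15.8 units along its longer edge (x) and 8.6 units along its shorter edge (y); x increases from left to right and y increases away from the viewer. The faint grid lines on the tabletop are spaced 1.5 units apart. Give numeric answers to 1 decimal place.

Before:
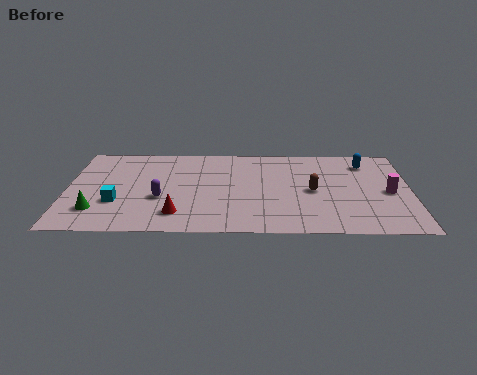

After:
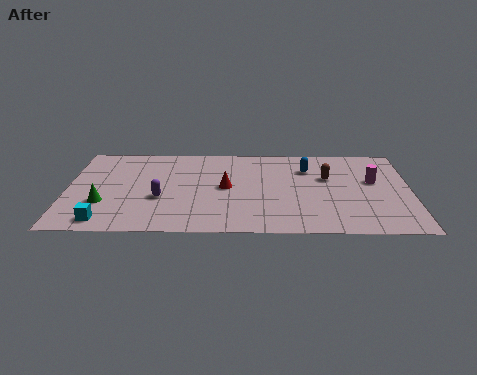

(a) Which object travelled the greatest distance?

the red cone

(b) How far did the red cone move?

3.4

The red cone was near (5.1, 1.8) before and (7.3, 4.4) after, so it travelled √(2.2² + 2.6²) ≈ 3.4 units.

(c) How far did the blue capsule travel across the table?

2.8

The blue capsule was near (13.8, 6.9) before and (11.1, 6.3) after, so it travelled √(2.7² + 0.6²) ≈ 2.8 units.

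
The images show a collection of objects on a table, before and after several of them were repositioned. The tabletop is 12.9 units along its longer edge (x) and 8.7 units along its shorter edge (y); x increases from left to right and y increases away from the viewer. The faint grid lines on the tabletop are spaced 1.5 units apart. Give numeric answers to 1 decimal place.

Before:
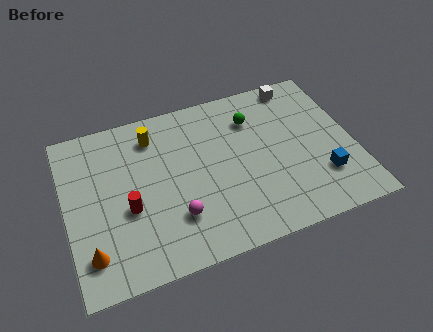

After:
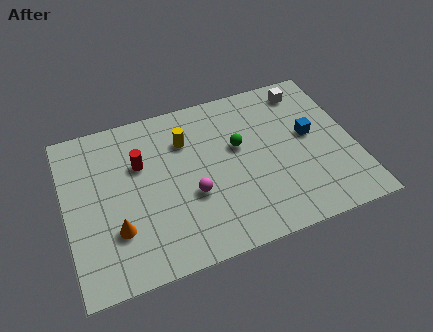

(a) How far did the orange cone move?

1.4

From (0.9, 1.8) to (2.1, 2.6), the orange cone covered √(1.2² + 0.8²) ≈ 1.4 units.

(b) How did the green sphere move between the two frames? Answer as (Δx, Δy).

(-0.8, -1.3)

The green sphere started near (8.6, 6.5) and ended near (7.8, 5.2).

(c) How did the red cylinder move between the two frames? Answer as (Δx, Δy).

(0.7, 2.2)

The red cylinder started near (2.7, 3.5) and ended near (3.4, 5.7).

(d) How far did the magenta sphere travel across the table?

1.2

The magenta sphere was near (4.7, 2.4) before and (5.5, 3.3) after, so it travelled √(0.8² + 0.9²) ≈ 1.2 units.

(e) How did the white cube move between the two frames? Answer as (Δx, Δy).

(0.3, -0.4)

From the two frames, the white cube sits at roughly (10.8, 7.8) before and (11.1, 7.4) after.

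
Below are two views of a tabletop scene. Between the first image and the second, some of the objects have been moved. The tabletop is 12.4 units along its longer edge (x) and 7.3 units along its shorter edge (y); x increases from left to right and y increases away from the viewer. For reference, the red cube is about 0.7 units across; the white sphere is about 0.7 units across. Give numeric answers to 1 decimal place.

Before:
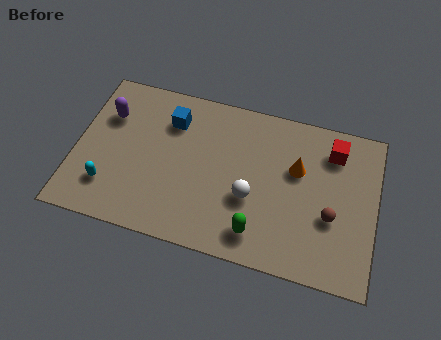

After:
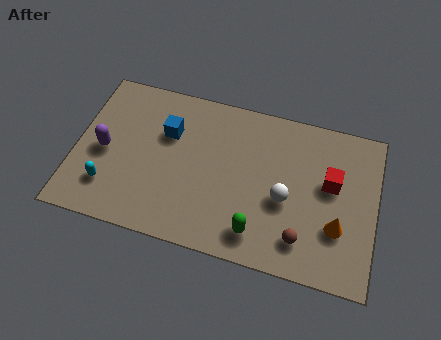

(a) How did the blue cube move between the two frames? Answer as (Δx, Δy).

(-0.1, -0.6)

The blue cube started near (3.8, 5.5) and ended near (3.7, 4.9).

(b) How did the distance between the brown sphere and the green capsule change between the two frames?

-1.5

They were about 3.3 units apart before and 1.8 after — 1.5 units closer together.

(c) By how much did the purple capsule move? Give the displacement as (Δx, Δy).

(0.0, -1.7)

From the two frames, the purple capsule sits at roughly (1.2, 5.1) before and (1.2, 3.4) after.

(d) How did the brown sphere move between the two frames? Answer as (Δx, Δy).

(-1.1, -1.3)

From the two frames, the brown sphere sits at roughly (10.6, 2.8) before and (9.5, 1.5) after.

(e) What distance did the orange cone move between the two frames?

2.8

From (9.1, 4.6) to (10.9, 2.4), the orange cone covered √(1.8² + 2.2²) ≈ 2.8 units.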